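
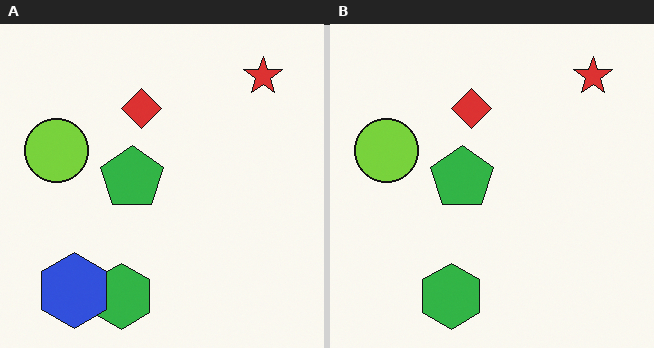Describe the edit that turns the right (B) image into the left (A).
Overlaid with an additional blue hexagon.

A blue hexagon appears in the left (A) image that is absent from the right (B).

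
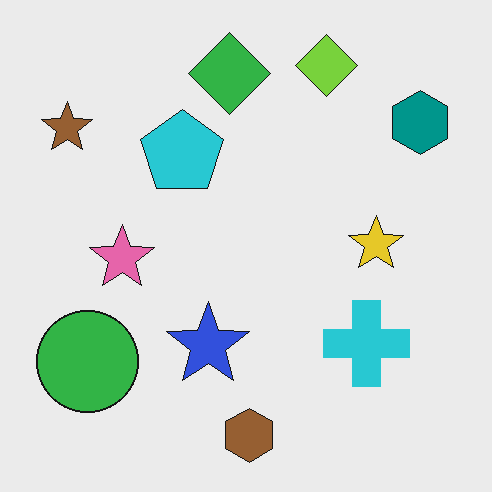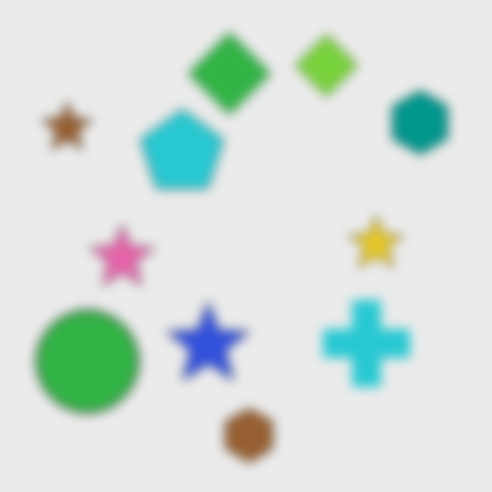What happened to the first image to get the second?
The second image is the first heavily blurred.

Shape edges and outlines are uniformly softened across the whole image.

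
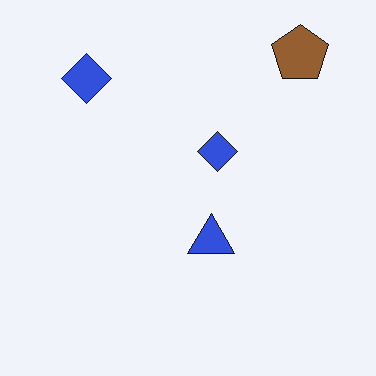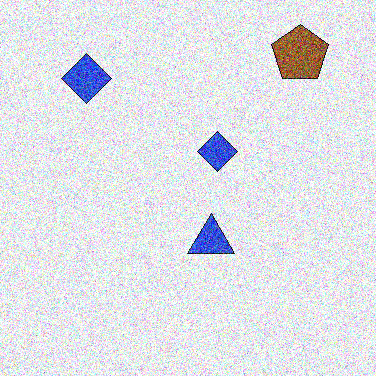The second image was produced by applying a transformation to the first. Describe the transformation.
The transformation is: degraded with strong gaussian noise.

Random speckle covers the whole image, including the flat background.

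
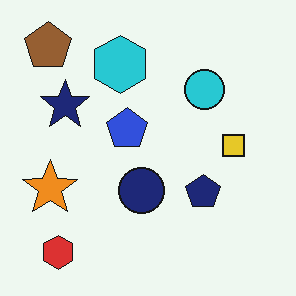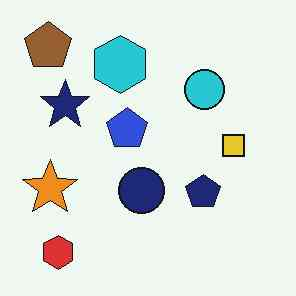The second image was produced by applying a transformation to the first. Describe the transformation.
This is the original image JPEG-compressed with visible artifacts.

Blocky 8×8 compression artifacts appear around shape edges and the flat background shows ringing — characteristic JPEG degradation.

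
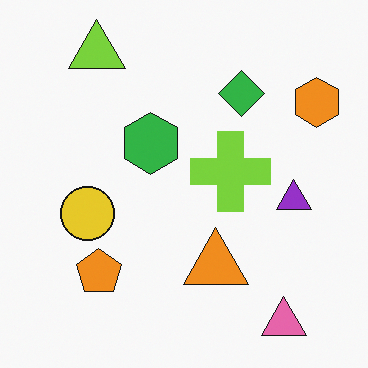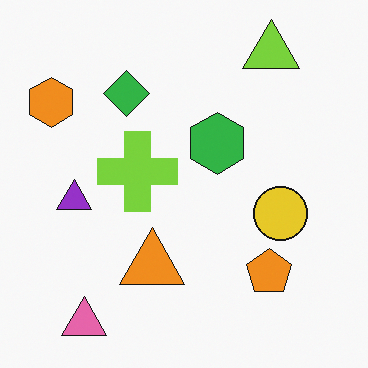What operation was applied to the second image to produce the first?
It was flipped horizontally (left ↔ right).

The orange hexagon is in the top-left of the second image and the top-right of the first — shapes on opposite sides of the vertical midline have swapped in a mirror flip.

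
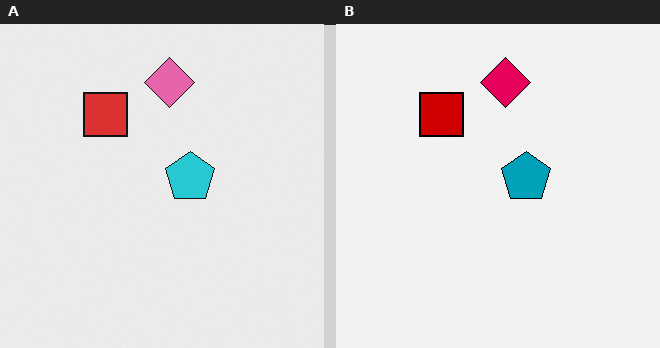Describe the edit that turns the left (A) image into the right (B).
The image was boosted in contrast.

Tones are pushed away from mid-grey across the whole image — a global contrast change.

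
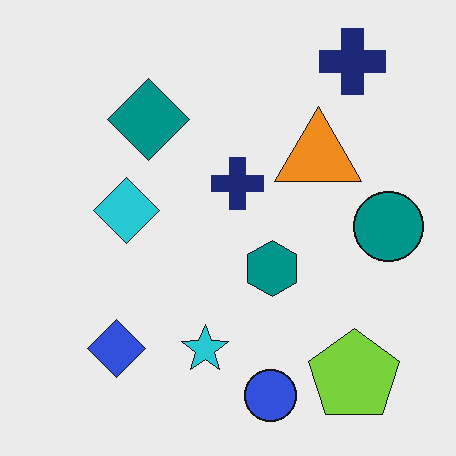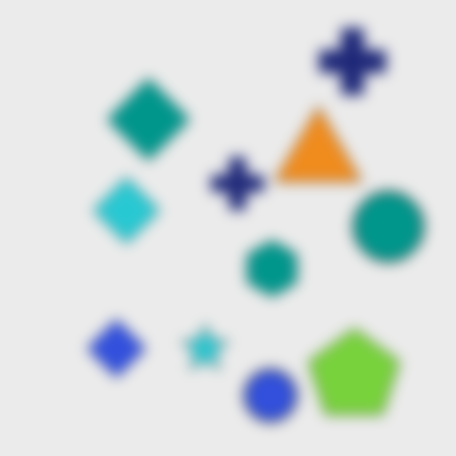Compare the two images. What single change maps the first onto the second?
The transformation is: heavily blurred.

Shape edges and outlines are uniformly softened across the whole image.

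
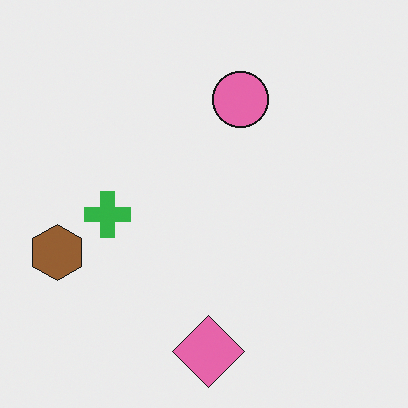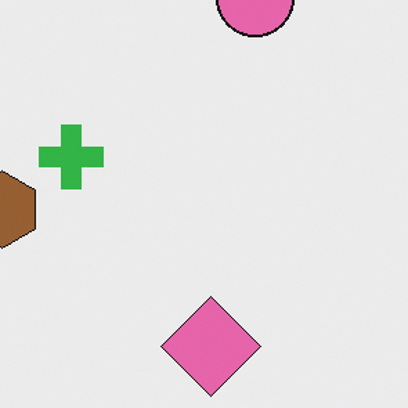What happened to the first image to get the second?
The image was cropped slightly and scaled back up.

The visible shapes are larger and the field of view is narrower; shapes near the original edges may be partly or wholly outside the frame — a crop-and-rescale.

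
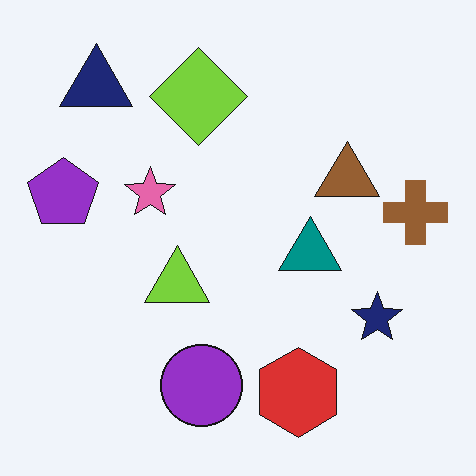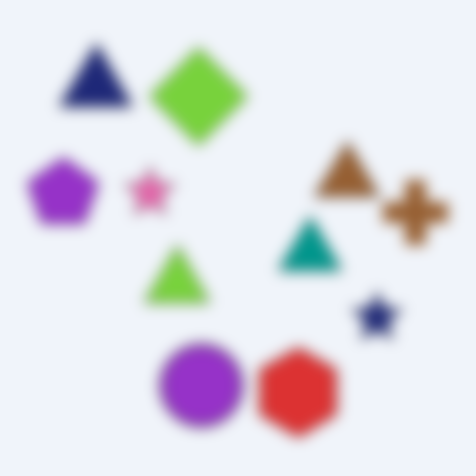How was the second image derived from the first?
The transformation is: strongly gaussian-blurred.

Shape edges and outlines are uniformly softened across the whole image.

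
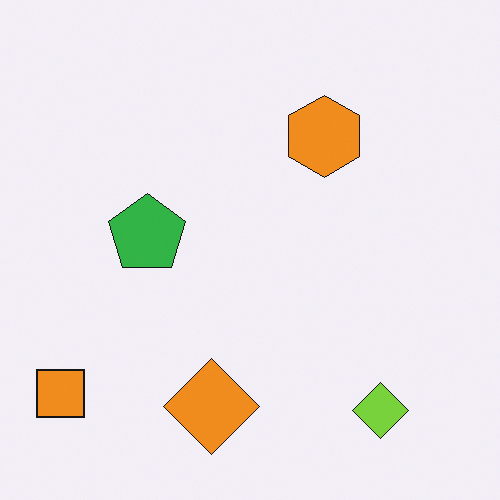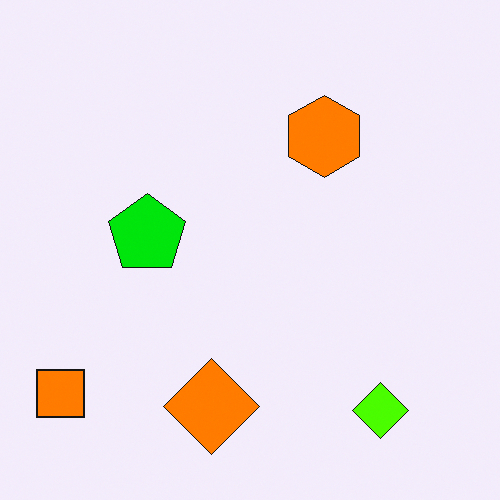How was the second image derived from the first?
The transformation is: made much more vivid (saturation change).

All colors are more vivid — a global saturation change.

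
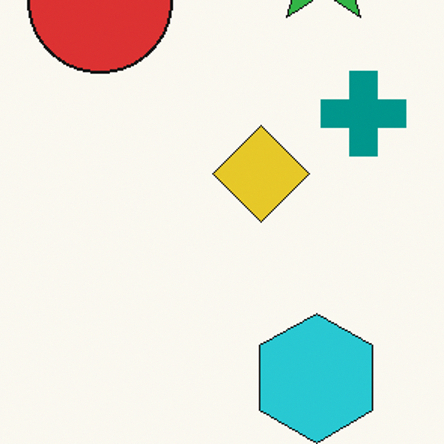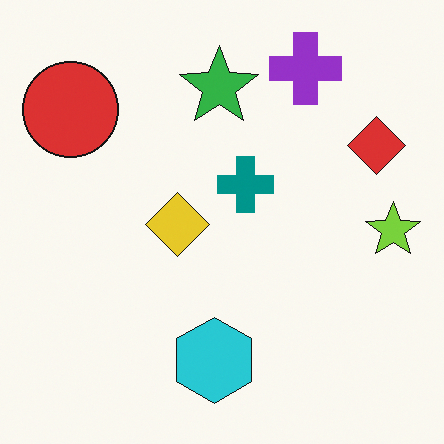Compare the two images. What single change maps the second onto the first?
The first image is the second cropped to a modestly smaller region and rescaled.

The visible shapes are larger and the field of view is narrower; shapes near the original edges may be partly or wholly outside the frame — a crop-and-rescale.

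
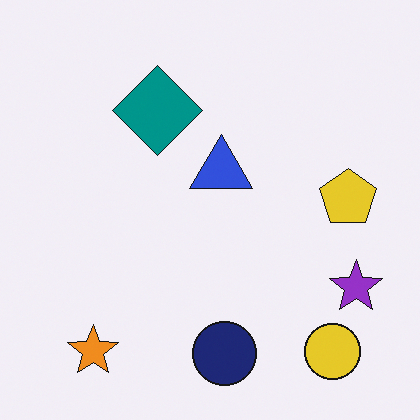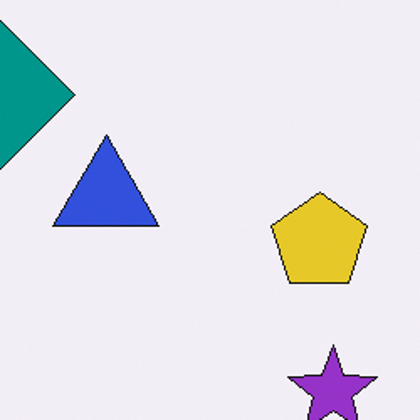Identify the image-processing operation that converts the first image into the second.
It was cropped tightly and scaled back up.

The visible shapes are larger and the field of view is narrower; shapes near the original edges may be partly or wholly outside the frame — a crop-and-rescale.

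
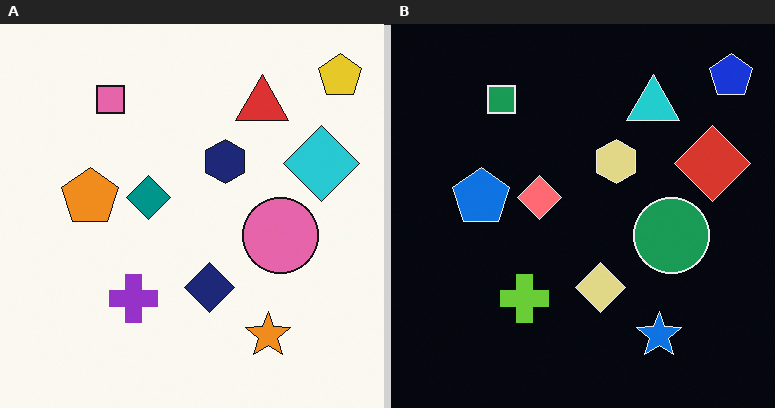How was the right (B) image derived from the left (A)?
It was color-inverted (negative).

The light background has become dark and every shape's color is its complement — a photographic negative.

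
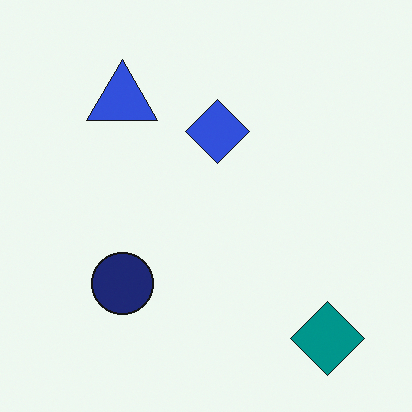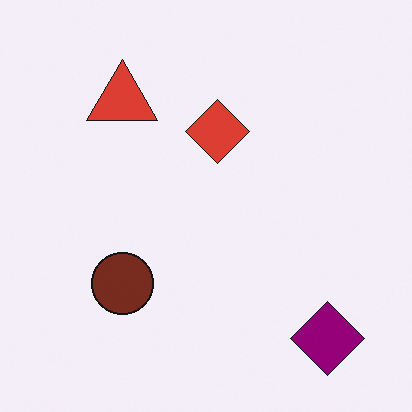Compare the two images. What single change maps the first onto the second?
The second image is the first hue-shifted by a moderate amount.

Every shape's color has rotated by the same amount around the hue wheel — a uniform hue shift.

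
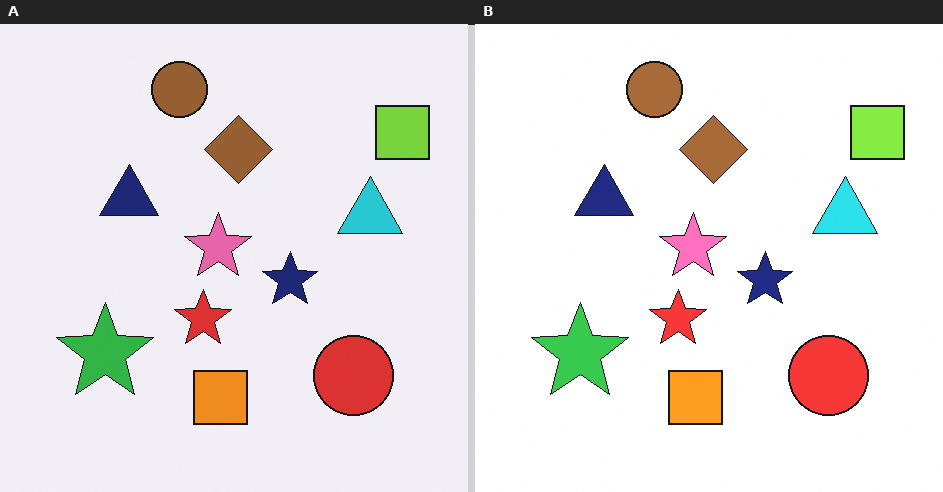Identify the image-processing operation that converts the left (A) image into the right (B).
The image was slightly brightened.

Every pixel — background and shapes alike — is uniformly brightened.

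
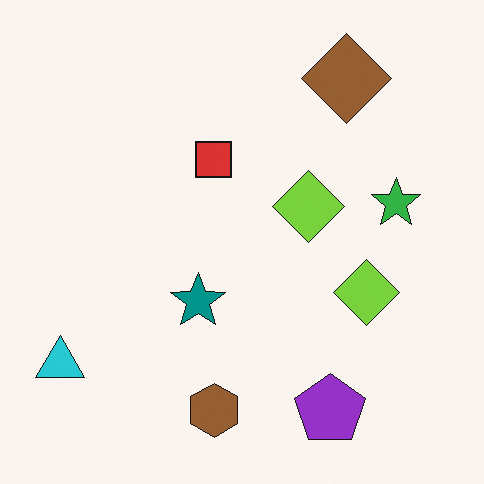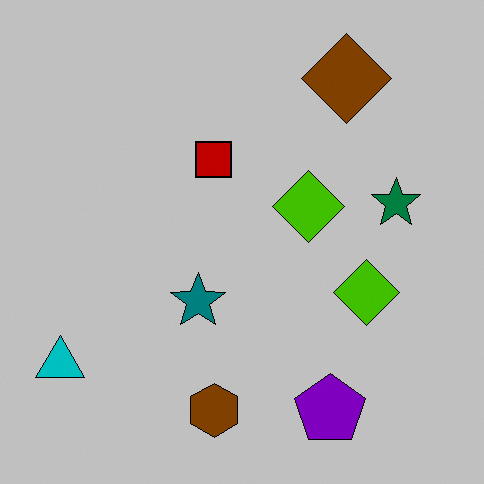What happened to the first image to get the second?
This is the original image heavily posterized to just a handful of flat colors.

Each flat color has snapped to a coarser quantized level — most visibly, the near-white background has dropped to a flat grey.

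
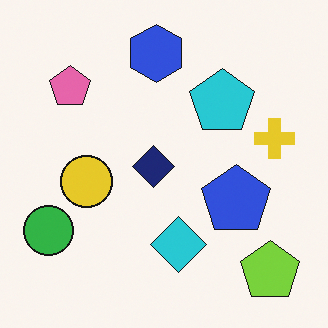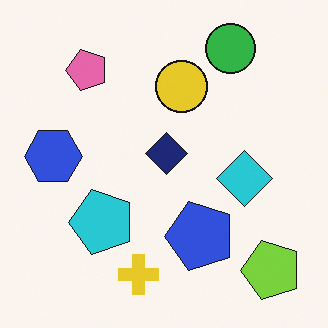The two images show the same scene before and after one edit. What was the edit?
The transformation is: transposed (reflected across the top-left ↔ bottom-right diagonal).

Shapes have swapped their row and column positions — what was in the top-right is now in the bottom-left — a diagonal reflection.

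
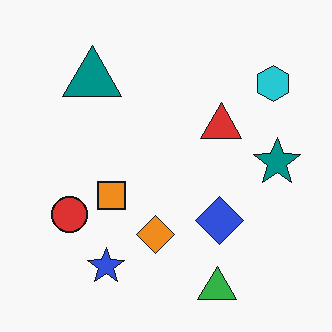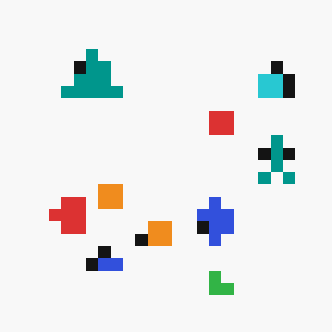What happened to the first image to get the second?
This is the original image heavily pixelated into large blocks.

Shapes are reduced to large square blocks; fine edges and outlines are lost — a downscale-then-upscale (mosaic) effect.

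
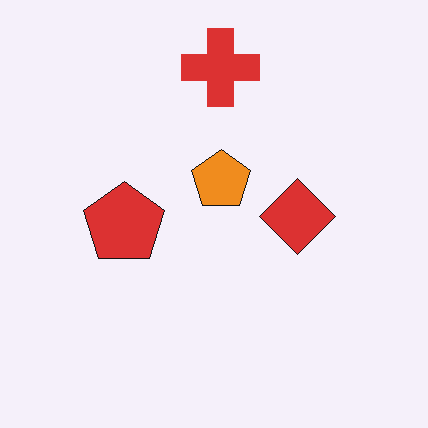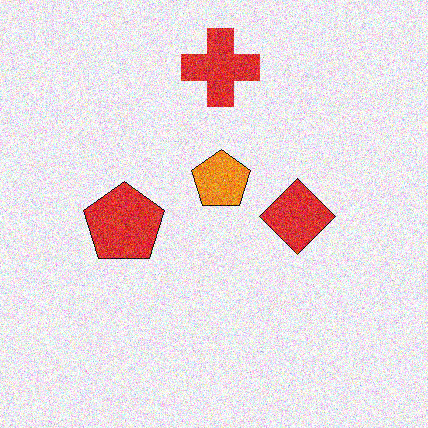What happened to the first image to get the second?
The image was degraded with a thick layer of grain.

Random speckle covers the whole image, including the flat background.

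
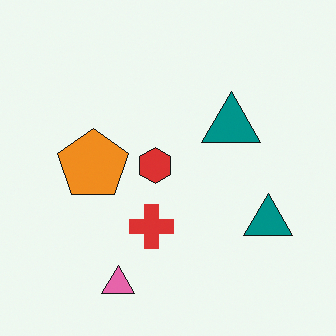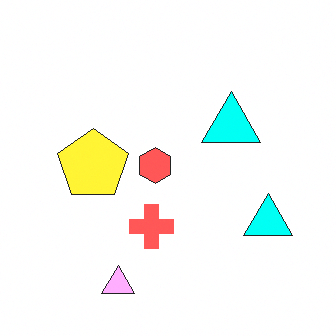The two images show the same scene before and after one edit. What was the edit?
The image was substantially brightened.

Every pixel — background and shapes alike — is uniformly brightened.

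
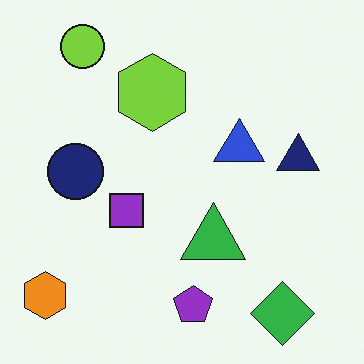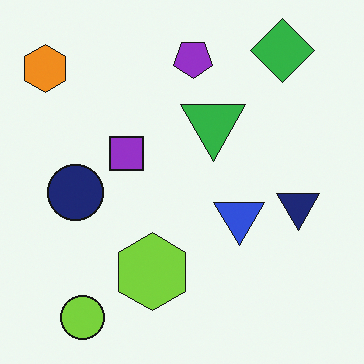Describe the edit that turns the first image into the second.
This is the original image flipped vertically (top ↔ bottom).

The lime circle is in the top-left of the first image and the bottom-left of the second — shapes on opposite sides of the horizontal midline have swapped in a mirror flip.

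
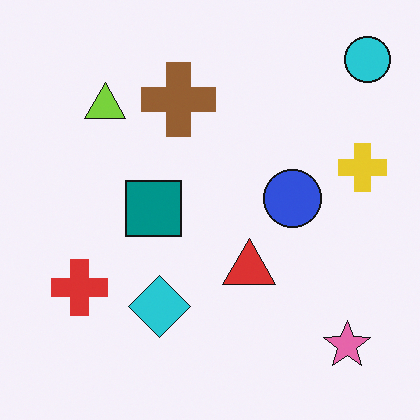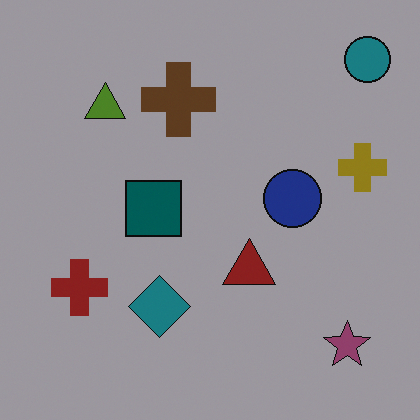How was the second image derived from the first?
The second image is the first noticeably darkened.

Every pixel — background and shapes alike — is uniformly darkened.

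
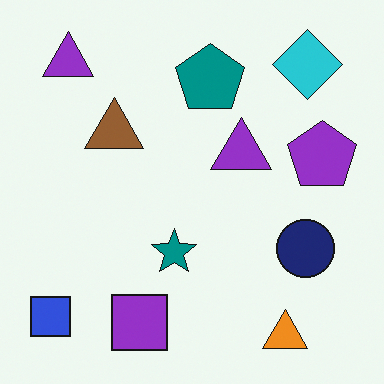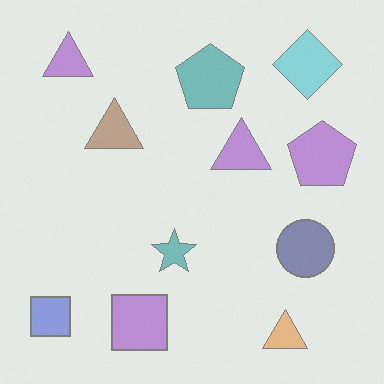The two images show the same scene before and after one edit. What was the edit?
The image was given much lower contrast.

Tones are pushed toward mid-grey across the whole image — a global contrast change.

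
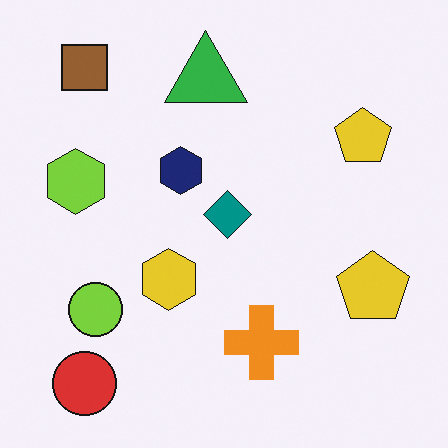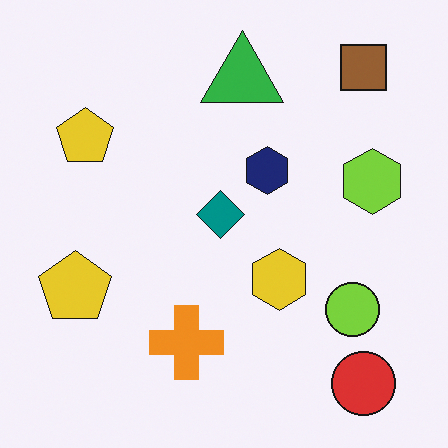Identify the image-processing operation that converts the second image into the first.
The transformation is: flipped horizontally (left ↔ right).

The lime hexagon is in the right of the second image and the left of the first — shapes on opposite sides of the vertical midline have swapped in a mirror flip.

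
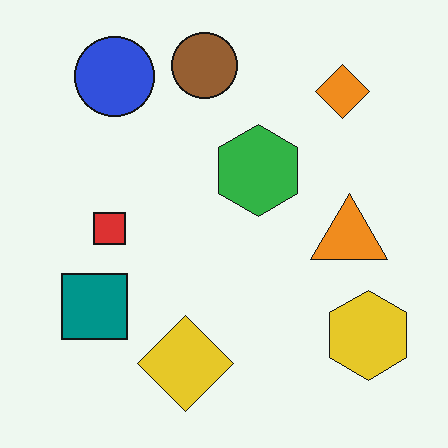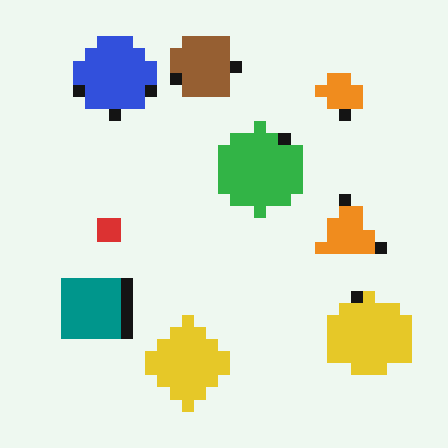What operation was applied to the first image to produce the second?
The transformation is: coarsely pixelated.

Shapes are reduced to large square blocks; fine edges and outlines are lost — a downscale-then-upscale (mosaic) effect.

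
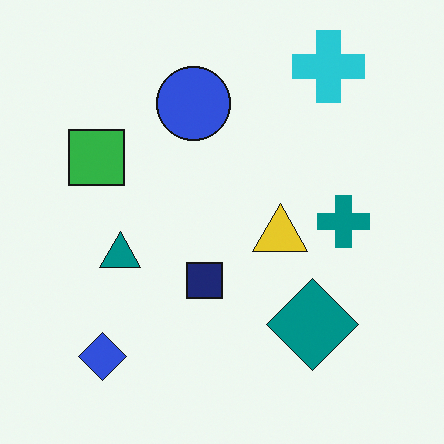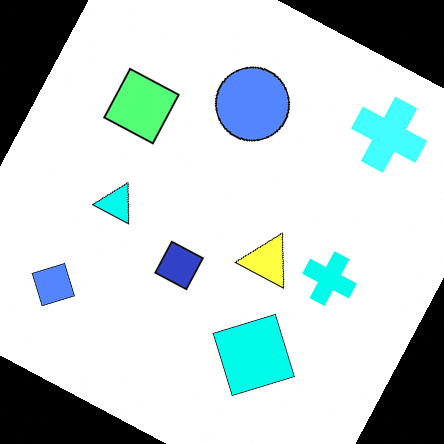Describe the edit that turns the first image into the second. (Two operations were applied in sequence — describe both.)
Substantially brightened, then rotated clockwise by a clearly visible amount.

Every pixel — background and shapes alike — is uniformly brightened. Every shape is tilted by the same angle and the image corners show triangular fill wedges — a whole-image rotation by a non-right angle.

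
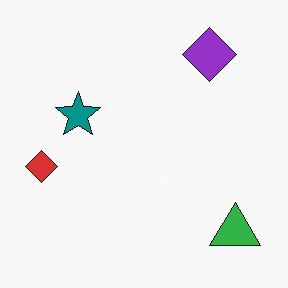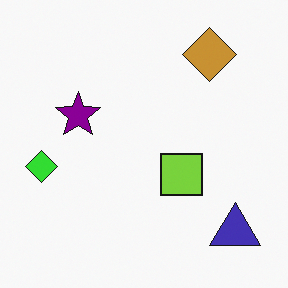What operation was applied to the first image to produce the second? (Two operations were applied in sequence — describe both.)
The second image is the first hue-shifted noticeably, then overlaid with an additional lime square.

Every shape's color has rotated by the same amount around the hue wheel — a uniform hue shift. A lime square appears in the second image that is absent from the first.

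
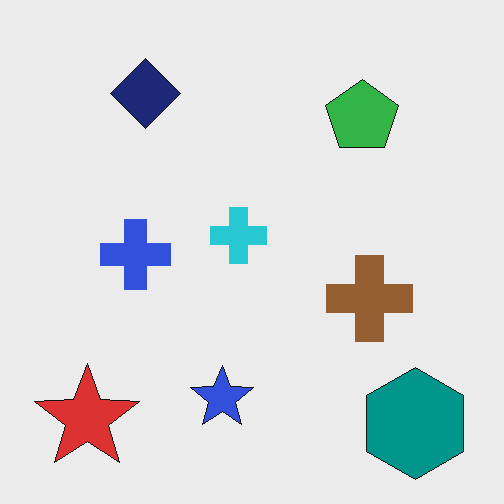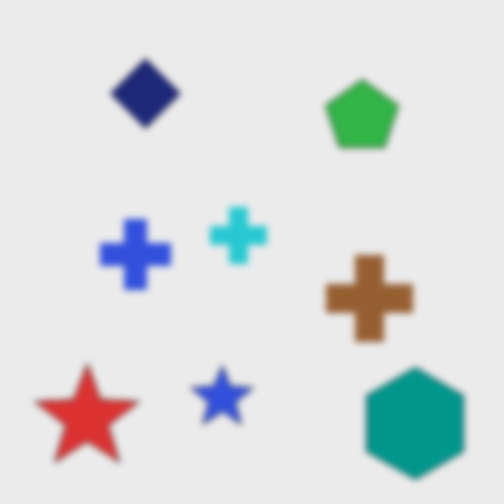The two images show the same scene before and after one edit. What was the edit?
The second image is the first noticeably gaussian-blurred.

Shape edges and outlines are uniformly softened across the whole image.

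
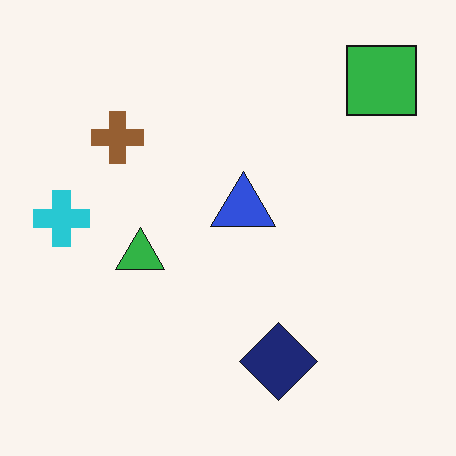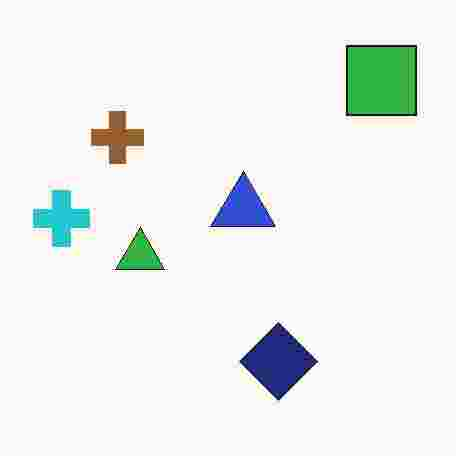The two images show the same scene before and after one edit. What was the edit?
The image was degraded with heavy JPEG compression.

Blocky 8×8 compression artifacts appear around shape edges and the flat background shows ringing — characteristic JPEG degradation.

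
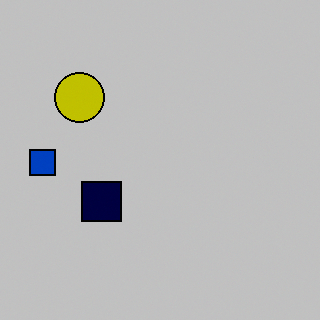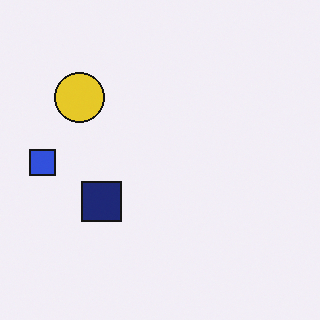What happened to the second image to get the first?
This is the original image heavily posterized to just a handful of flat colors.

Each flat color has snapped to a coarser quantized level — most visibly, the near-white background has dropped to a flat grey.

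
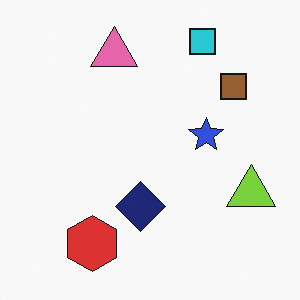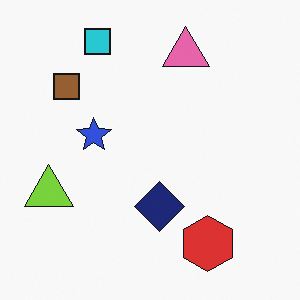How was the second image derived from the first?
It was flipped horizontally (left ↔ right).

The lime triangle is in the right of the first image and the left of the second — shapes on opposite sides of the vertical midline have swapped in a mirror flip.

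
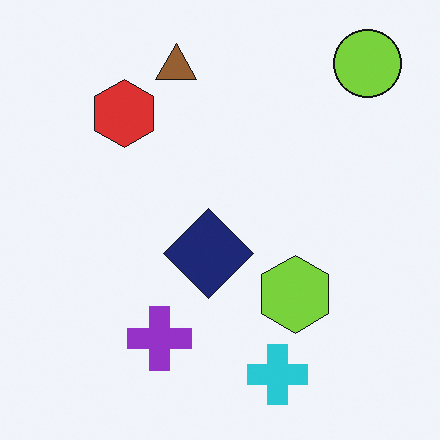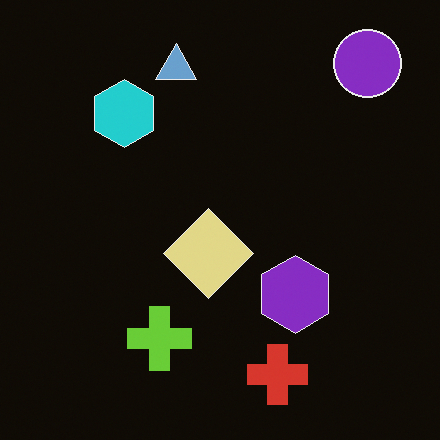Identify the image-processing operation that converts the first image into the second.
It was color-inverted (negative).

The light background has become dark and every shape's color is its complement — a photographic negative.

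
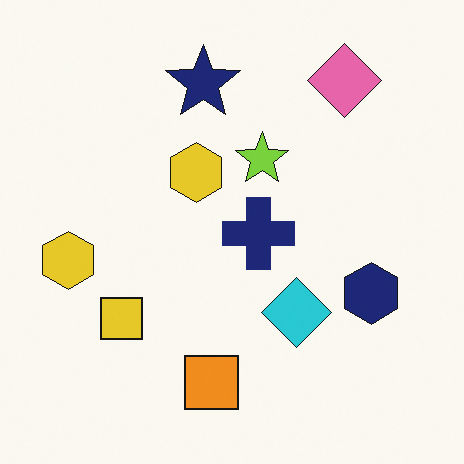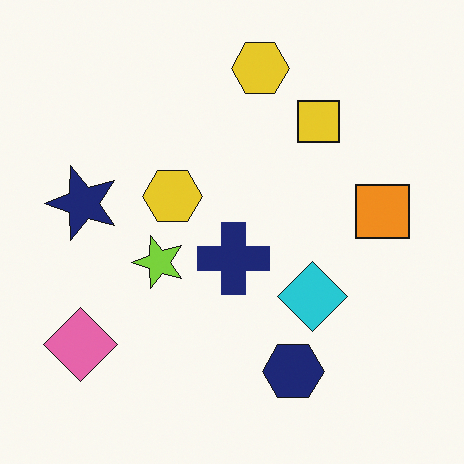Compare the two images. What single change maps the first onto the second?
The image was transposed (reflected across the top-left ↔ bottom-right diagonal).

Shapes have swapped their row and column positions — what was in the top-right is now in the bottom-left — a diagonal reflection.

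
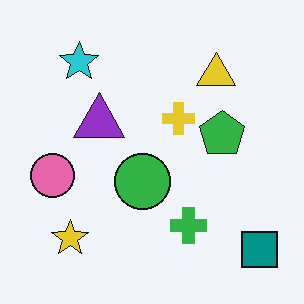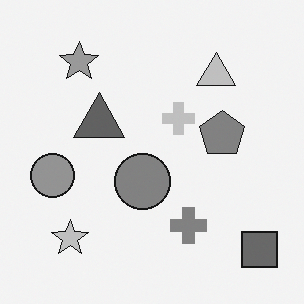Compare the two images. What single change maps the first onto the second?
Converted to grayscale.

All color is removed — every shape is now a shade of grey.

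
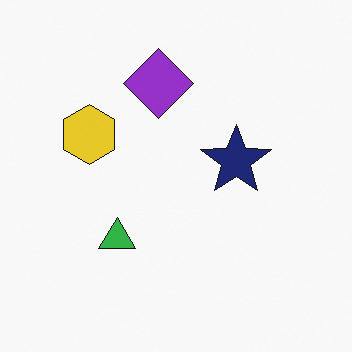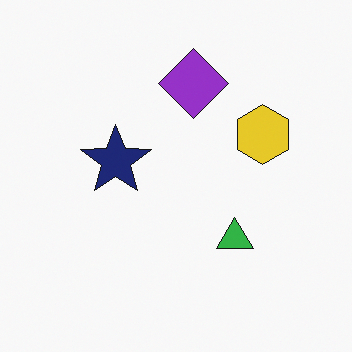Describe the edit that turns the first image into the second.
This is the original image flipped horizontally (left ↔ right).

The yellow hexagon is in the left of the first image and the right of the second — shapes on opposite sides of the vertical midline have swapped in a mirror flip.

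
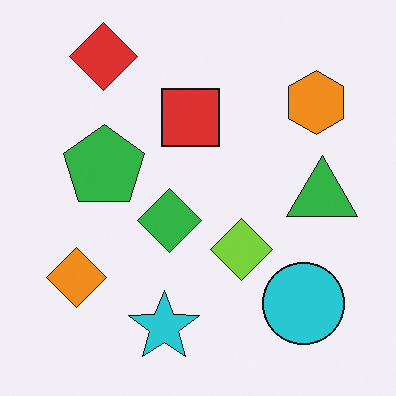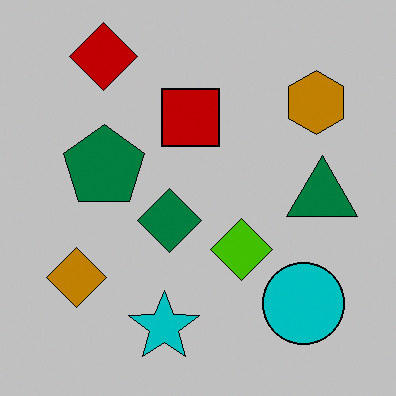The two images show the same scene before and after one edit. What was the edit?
It was aggressively posterized.

Each flat color has snapped to a coarser quantized level — most visibly, the near-white background has dropped to a flat grey.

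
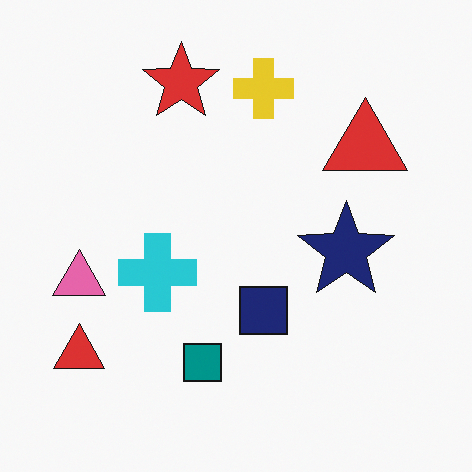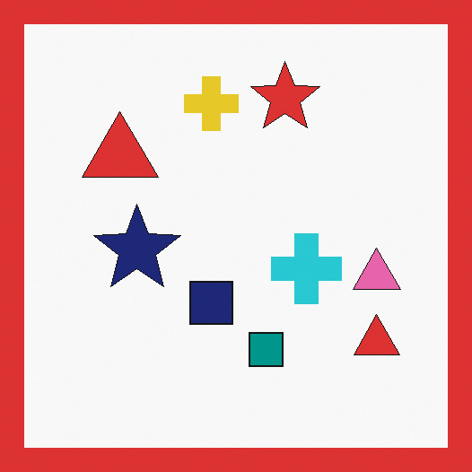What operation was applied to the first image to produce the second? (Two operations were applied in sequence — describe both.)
It was flipped horizontally (left ↔ right), then framed with a red border.

The pink triangle is in the left of the first image and the right of the second — shapes on opposite sides of the vertical midline have swapped in a mirror flip. A solid red frame runs around the edge of the second image, with the content slightly shrunk inside it.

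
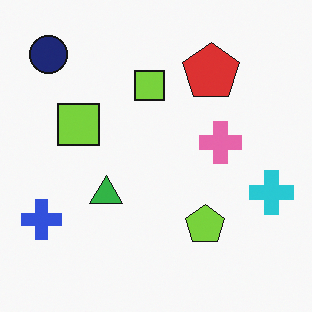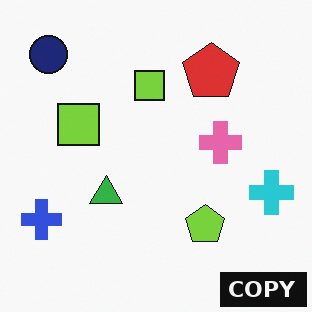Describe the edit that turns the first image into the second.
The image was watermarked with the text "COPY" in the lower-right corner.

A dark label reading "COPY" appears in the lower-right corner.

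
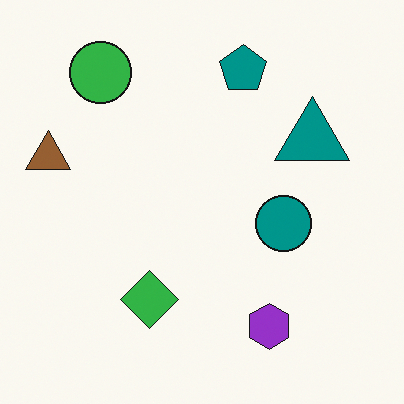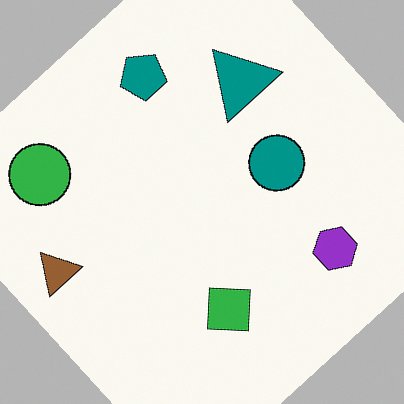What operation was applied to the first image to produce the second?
It was rotated counter-clockwise by a large amount — several tens of degrees.

Every shape is tilted by the same angle and the image corners show triangular fill wedges — a whole-image rotation by a non-right angle.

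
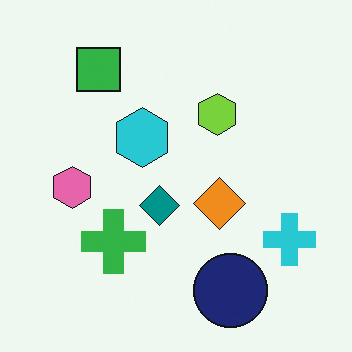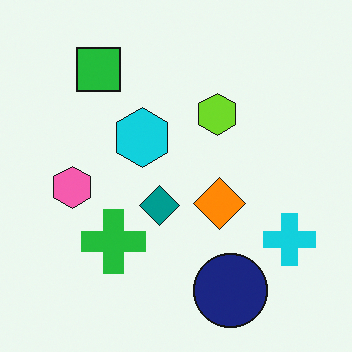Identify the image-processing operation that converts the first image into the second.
This is the original image slightly oversaturated.

All colors are more vivid — a global saturation change.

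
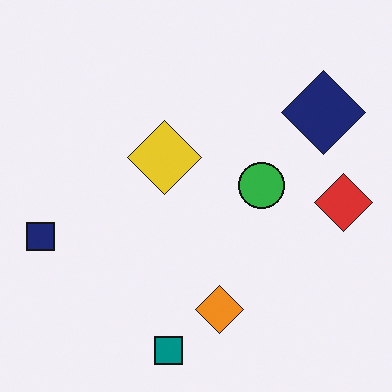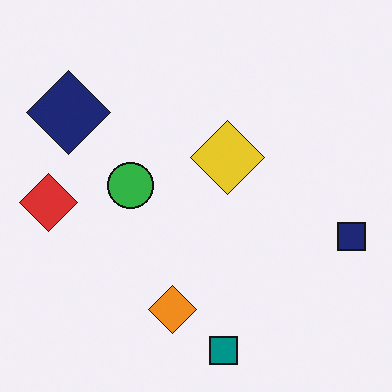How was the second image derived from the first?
Flipped horizontally (left ↔ right).

The navy square is in the left of the first image and the right of the second — shapes on opposite sides of the vertical midline have swapped in a mirror flip.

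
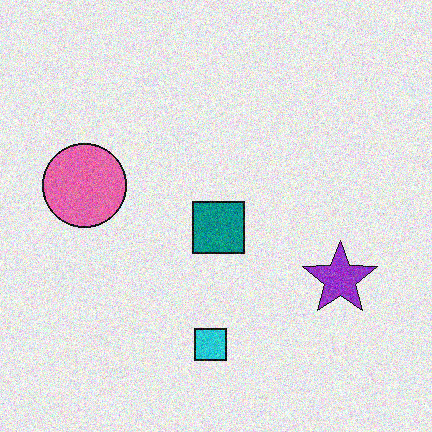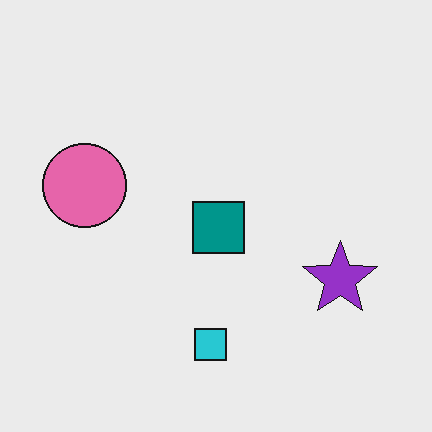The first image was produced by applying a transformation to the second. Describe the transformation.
The transformation is: degraded with visible gaussian noise.

Random speckle covers the whole image, including the flat background.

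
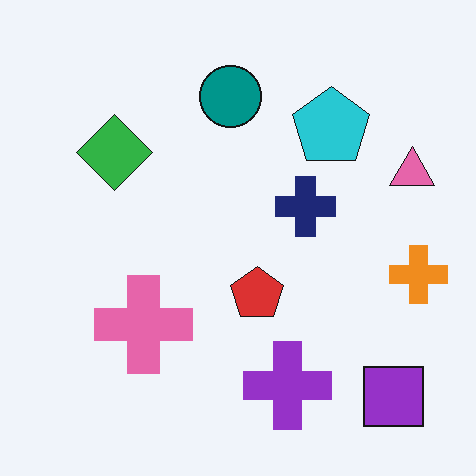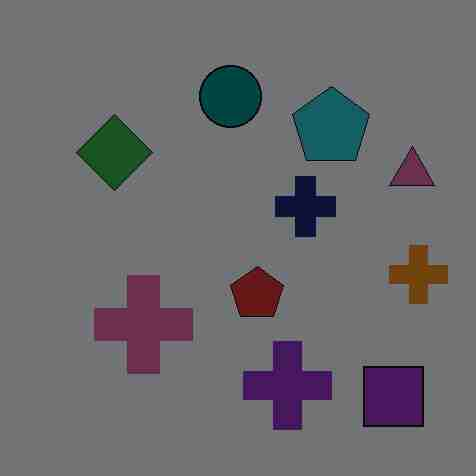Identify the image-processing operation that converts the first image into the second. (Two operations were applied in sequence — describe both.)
The image was substantially darkened, then degraded with heavy JPEG compression.

Every pixel — background and shapes alike — is uniformly darkened. Blocky 8×8 compression artifacts appear around shape edges and the flat background shows ringing — characteristic JPEG degradation.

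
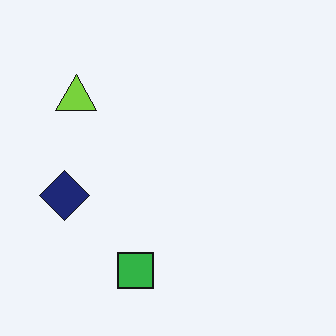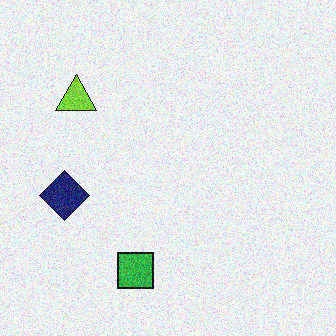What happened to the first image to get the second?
The second image is the first degraded with moderate additive noise.

Random speckle covers the whole image, including the flat background.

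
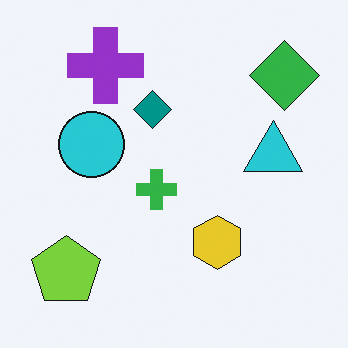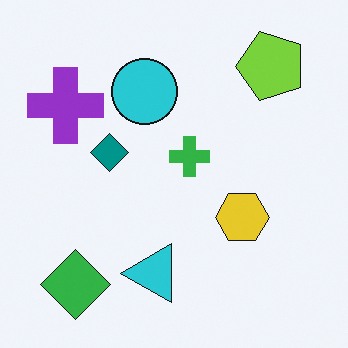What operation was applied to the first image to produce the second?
The image was transposed (reflected across the top-left ↔ bottom-right diagonal).

Shapes have swapped their row and column positions — what was in the top-right is now in the bottom-left — a diagonal reflection.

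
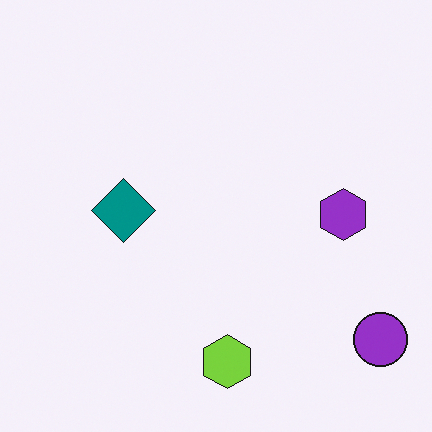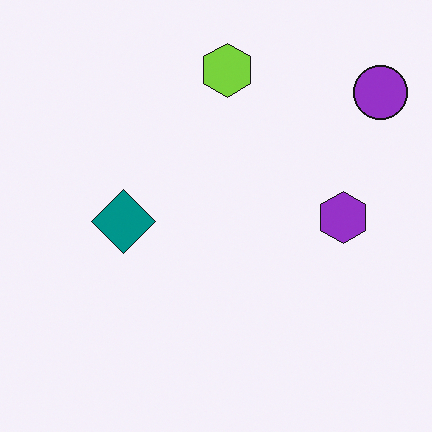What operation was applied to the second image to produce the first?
This is the original image flipped vertically (top ↔ bottom).

The lime hexagon is in the top of the second image and the bottom of the first — shapes on opposite sides of the horizontal midline have swapped in a mirror flip.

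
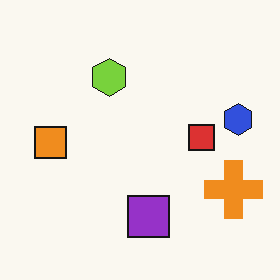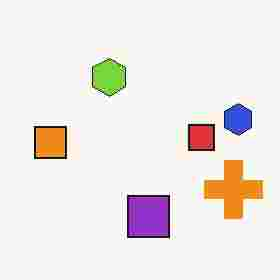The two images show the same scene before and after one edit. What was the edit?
The second image is the first heavily JPEG-compressed with obvious blocking artifacts.

Blocky 8×8 compression artifacts appear around shape edges and the flat background shows ringing — characteristic JPEG degradation.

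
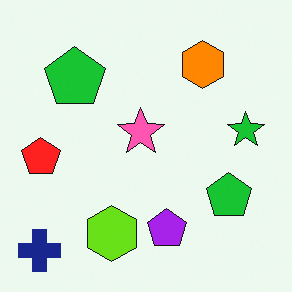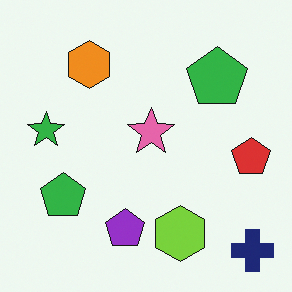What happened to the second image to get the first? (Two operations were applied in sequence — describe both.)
The image was flipped horizontally (left ↔ right), then slightly oversaturated.

The navy cross is in the bottom-right of the second image and the bottom-left of the first — shapes on opposite sides of the vertical midline have swapped in a mirror flip. All colors are more vivid — a global saturation change.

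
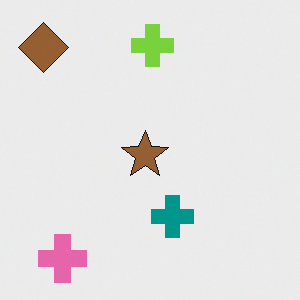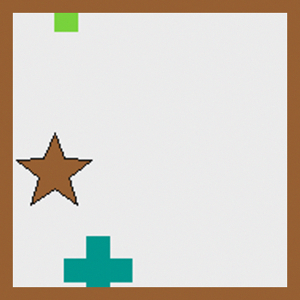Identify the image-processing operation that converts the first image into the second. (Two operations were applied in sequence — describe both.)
Cropped to a noticeably smaller region and rescaled, then framed with a brown border.

The visible shapes are larger and the field of view is narrower; shapes near the original edges may be partly or wholly outside the frame — a crop-and-rescale. A solid brown frame runs around the edge of the second image, with the content slightly shrunk inside it.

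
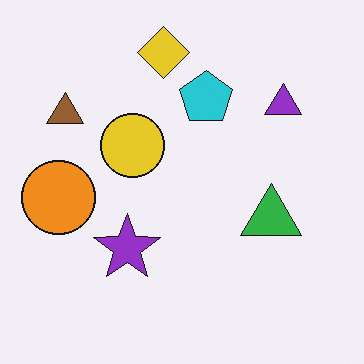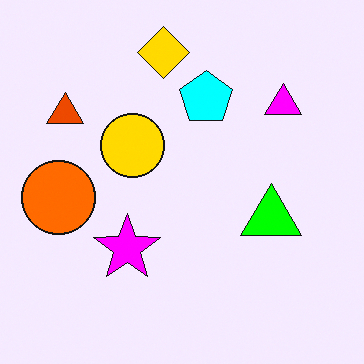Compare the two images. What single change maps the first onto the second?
This is the original image heavily oversaturated.

All colors are more vivid — a global saturation change.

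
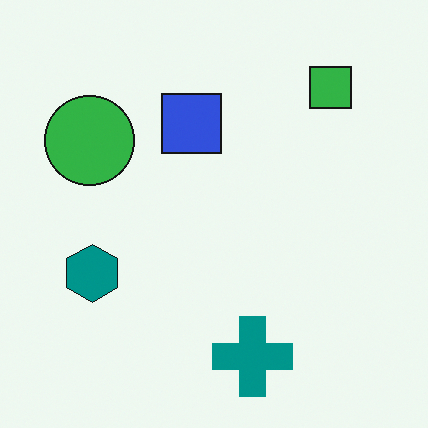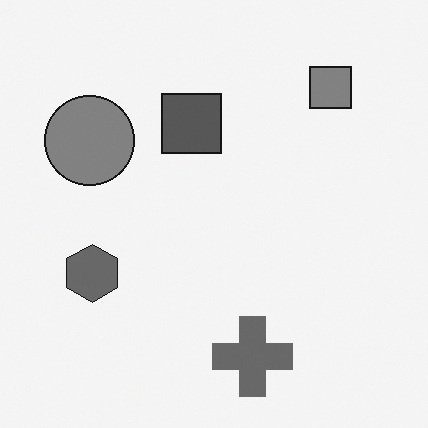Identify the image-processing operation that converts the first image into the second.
Converted to grayscale.

All color is removed — every shape is now a shade of grey.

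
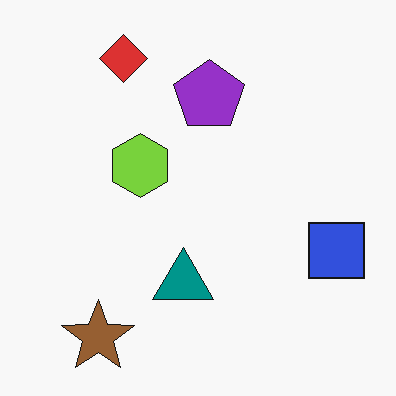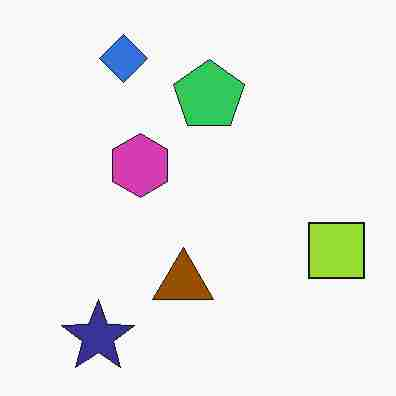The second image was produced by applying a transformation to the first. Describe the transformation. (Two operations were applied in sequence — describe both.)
This is the original image hue-shifted by a large amount, then heavily JPEG-compressed with obvious blocking artifacts.

Every shape's color has rotated by the same amount around the hue wheel — a uniform hue shift. Blocky 8×8 compression artifacts appear around shape edges and the flat background shows ringing — characteristic JPEG degradation.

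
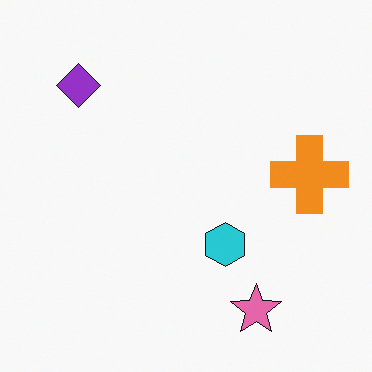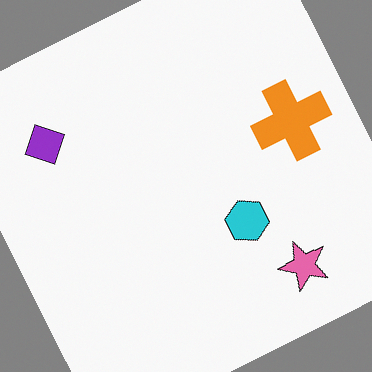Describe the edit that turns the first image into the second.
Rotated counter-clockwise by a clearly visible amount.

Every shape is tilted by the same angle and the image corners show triangular fill wedges — a whole-image rotation by a non-right angle.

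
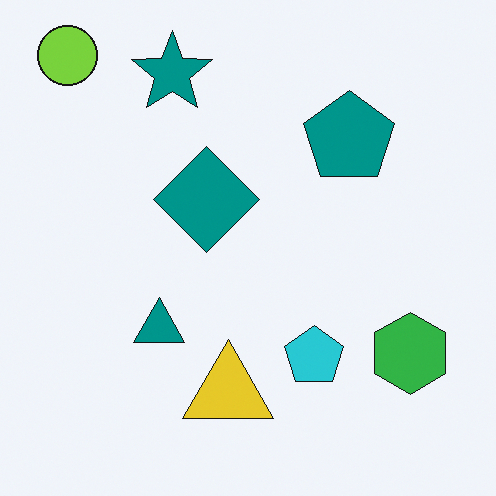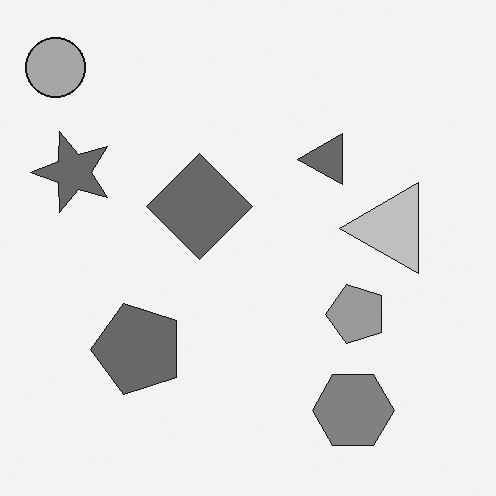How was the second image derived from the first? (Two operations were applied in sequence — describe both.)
The transformation is: converted to grayscale, then transposed (reflected across the top-left ↔ bottom-right diagonal).

All color is removed — every shape is now a shade of grey. Shapes have swapped their row and column positions — what was in the top-right is now in the bottom-left — a diagonal reflection.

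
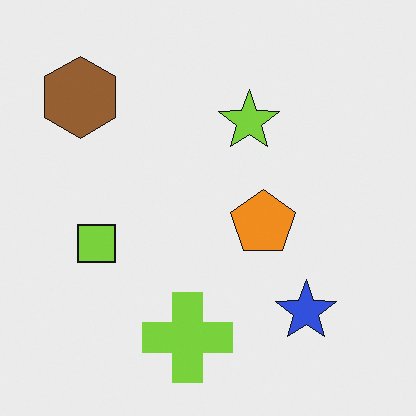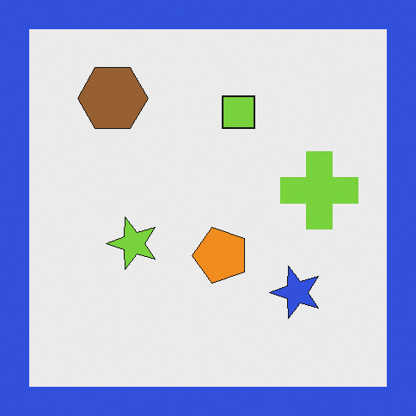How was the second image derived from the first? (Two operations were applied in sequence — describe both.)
Transposed (reflected across the top-left ↔ bottom-right diagonal), then framed with a blue border.

Shapes have swapped their row and column positions — what was in the top-right is now in the bottom-left — a diagonal reflection. A solid blue frame runs around the edge of the second image, with the content slightly shrunk inside it.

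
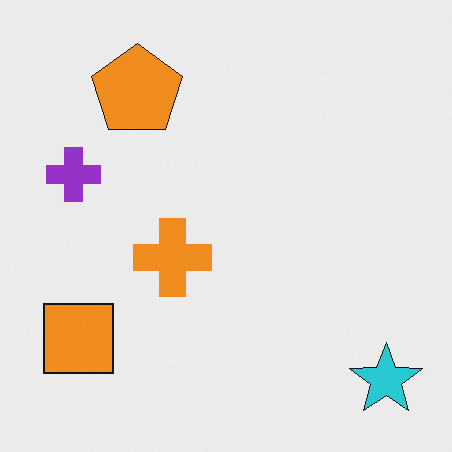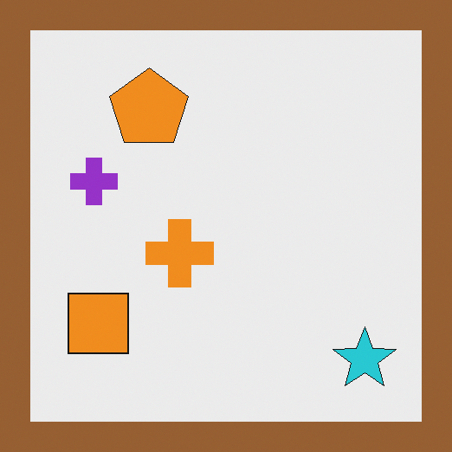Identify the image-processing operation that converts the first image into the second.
Framed with a brown border.

A solid brown frame runs around the edge of the second image, with the content slightly shrunk inside it.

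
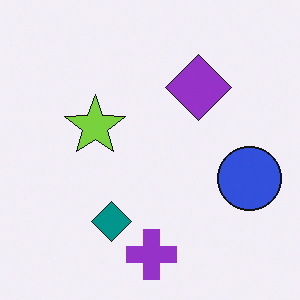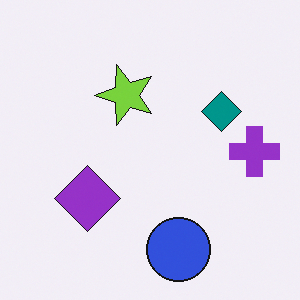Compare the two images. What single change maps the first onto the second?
This is the original image transposed (reflected across the top-left ↔ bottom-right diagonal).

Shapes have swapped their row and column positions — what was in the top-right is now in the bottom-left — a diagonal reflection.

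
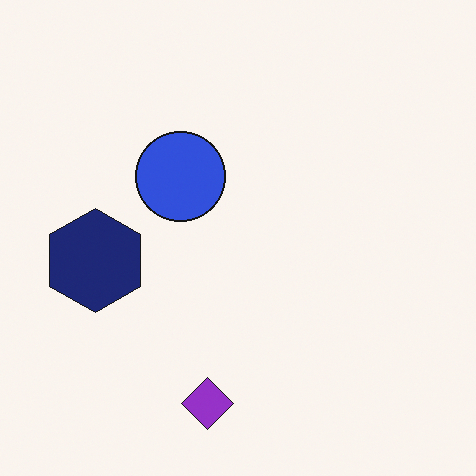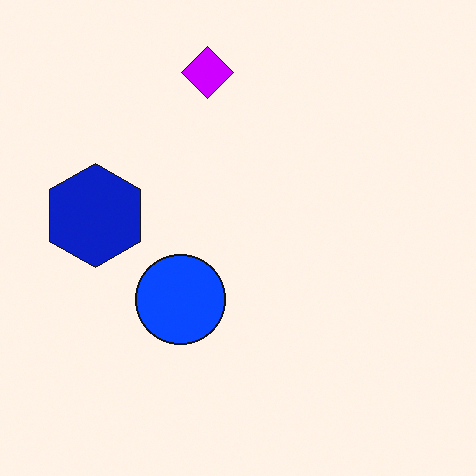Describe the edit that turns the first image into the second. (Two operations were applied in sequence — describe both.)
It was made much more vivid (saturation change), then flipped vertically (top ↔ bottom).

All colors are more vivid — a global saturation change. The purple diamond is in the bottom of the first image and the top of the second — shapes on opposite sides of the horizontal midline have swapped in a mirror flip.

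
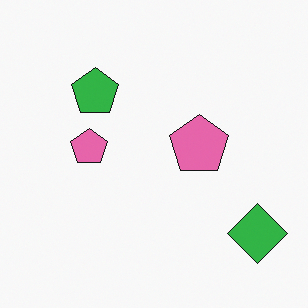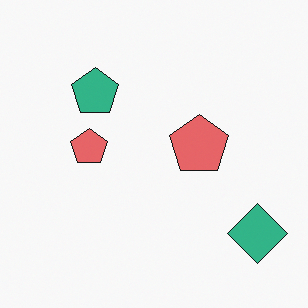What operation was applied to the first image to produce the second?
The second image is the first hue-shifted by a small amount.

Every shape's color has rotated by the same amount around the hue wheel — a uniform hue shift.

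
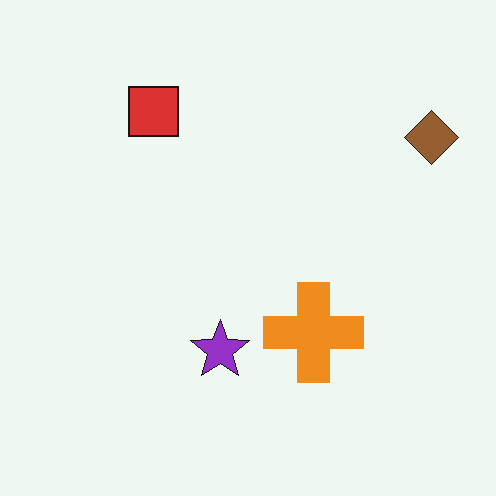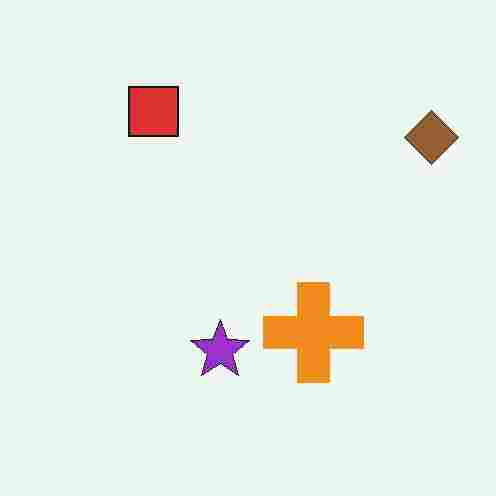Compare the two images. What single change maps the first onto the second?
Heavily JPEG-compressed with obvious blocking artifacts.

Blocky 8×8 compression artifacts appear around shape edges and the flat background shows ringing — characteristic JPEG degradation.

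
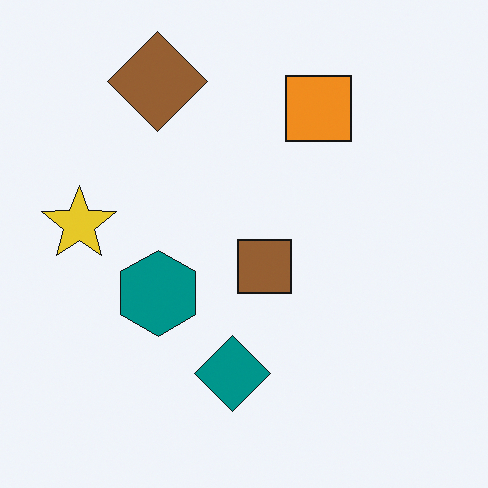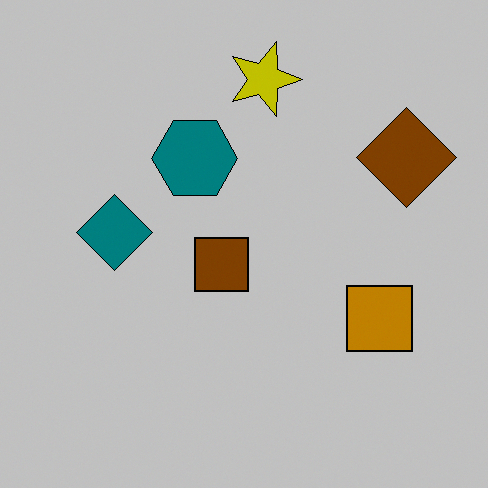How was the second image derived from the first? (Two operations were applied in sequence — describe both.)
Rotated 90° clockwise, then heavily posterized to just a handful of flat colors.

The brown diamond sits in the top-left of the first image and the top-right of the second — consistent with a whole-image 90° clockwise rotation. Each flat color has snapped to a coarser quantized level — most visibly, the near-white background has dropped to a flat grey.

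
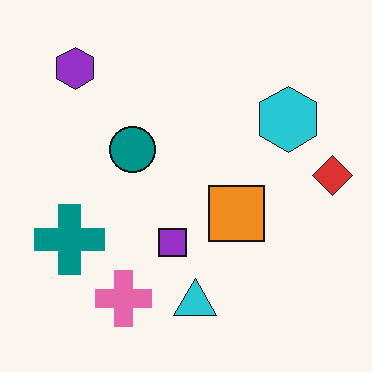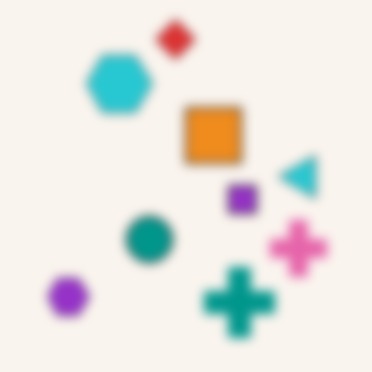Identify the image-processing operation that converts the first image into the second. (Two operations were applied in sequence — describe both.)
The second image is the first rotated 90° counter-clockwise, then heavily blurred.

The purple hexagon sits in the top-left of the first image and the bottom-left of the second — consistent with a whole-image 90° counter-clockwise rotation. Shape edges and outlines are uniformly softened across the whole image.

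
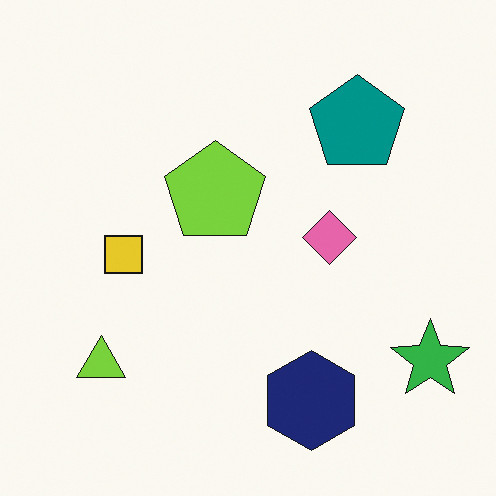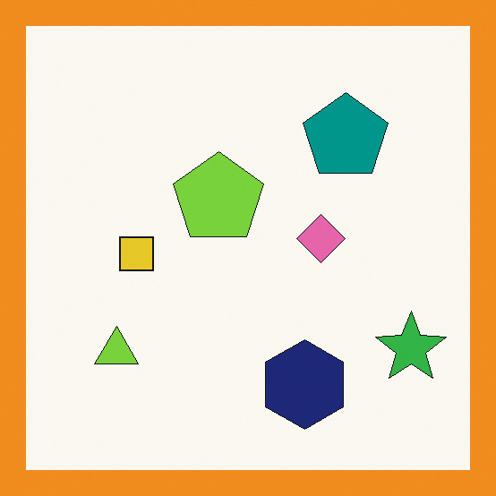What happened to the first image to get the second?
Framed with a orange border.

A solid orange frame runs around the edge of the second image, with the content slightly shrunk inside it.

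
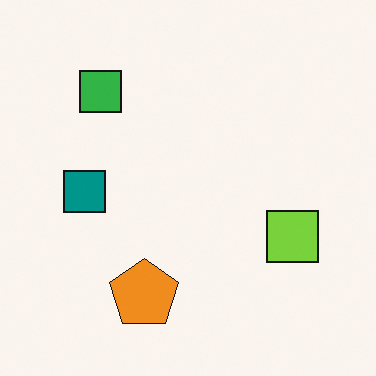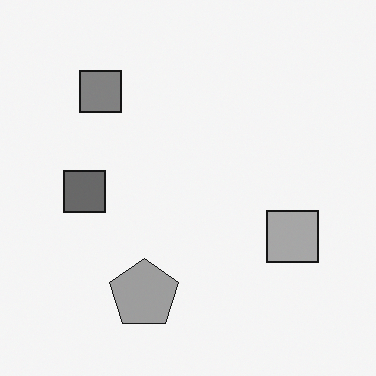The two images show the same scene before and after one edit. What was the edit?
It was converted to grayscale.

All color is removed — every shape is now a shade of grey.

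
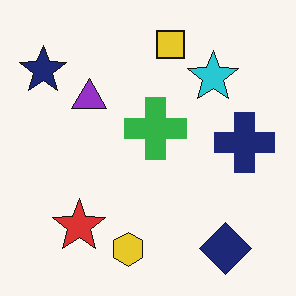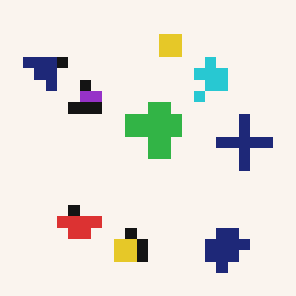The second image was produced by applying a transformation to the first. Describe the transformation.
The transformation is: coarsely pixelated.

Shapes are reduced to large square blocks; fine edges and outlines are lost — a downscale-then-upscale (mosaic) effect.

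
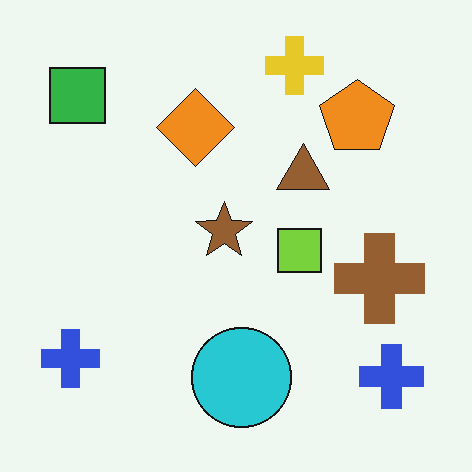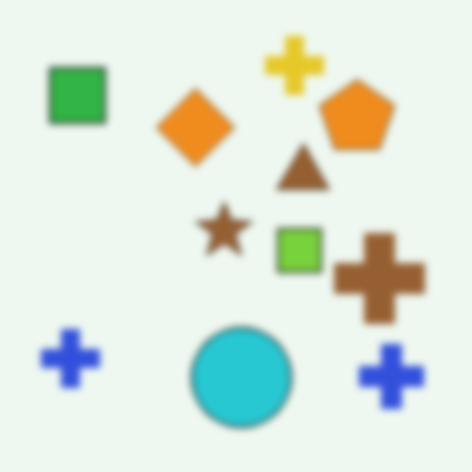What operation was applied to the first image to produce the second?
This is the original image moderately blurred.

Shape edges and outlines are uniformly softened across the whole image.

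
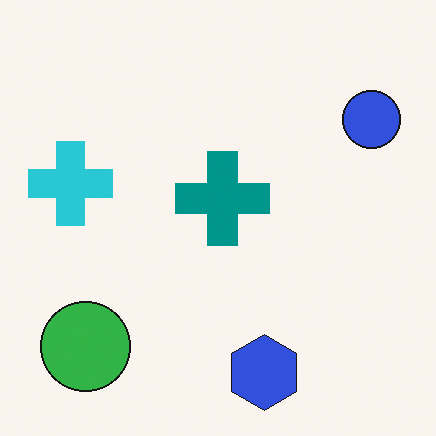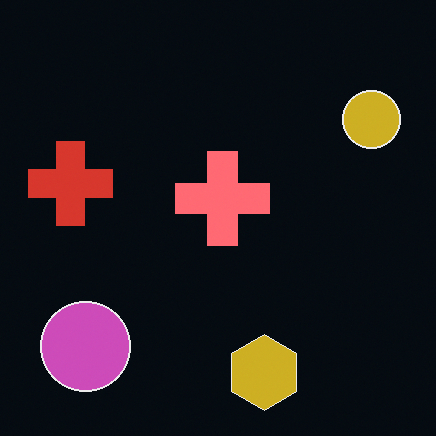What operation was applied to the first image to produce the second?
The image was color-inverted (negative).

The light background has become dark and every shape's color is its complement — a photographic negative.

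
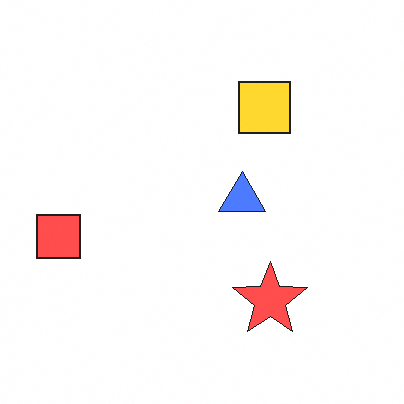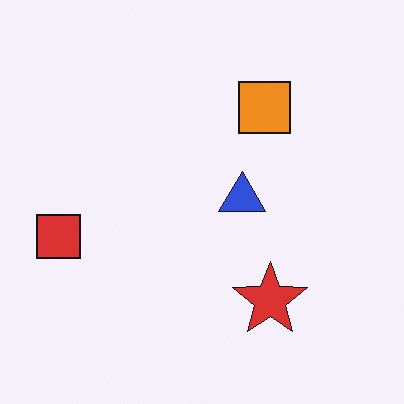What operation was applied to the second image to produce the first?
This is the original image substantially brightened.

Every pixel — background and shapes alike — is uniformly brightened.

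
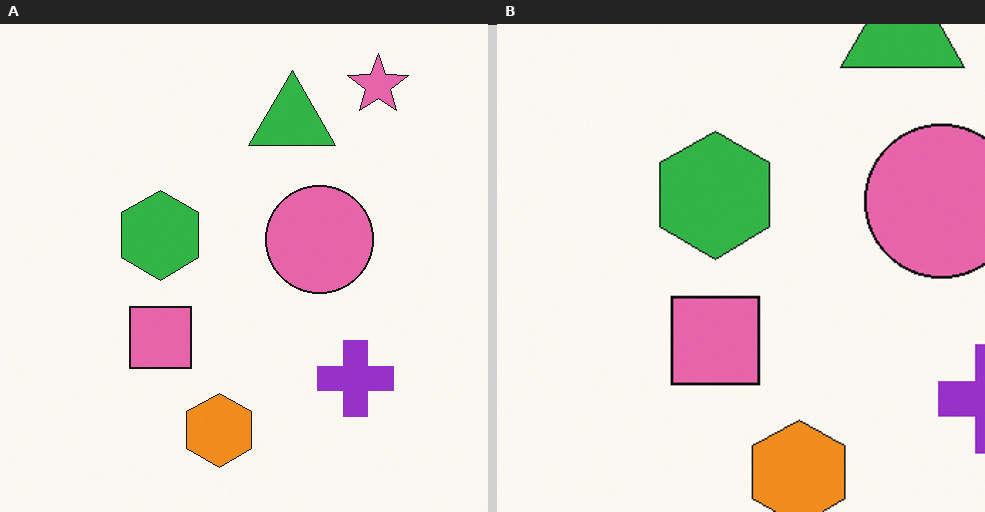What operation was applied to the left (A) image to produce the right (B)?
This is the original image cropped to a modestly smaller region and rescaled.

The visible shapes are larger and the field of view is narrower; shapes near the original edges may be partly or wholly outside the frame — a crop-and-rescale.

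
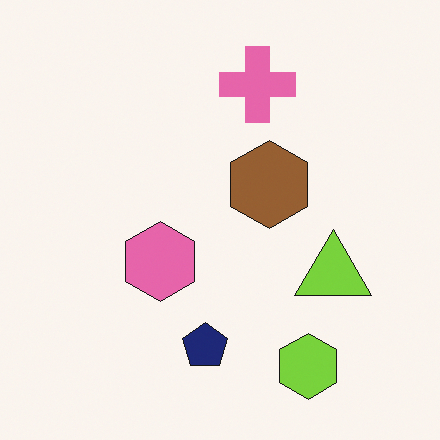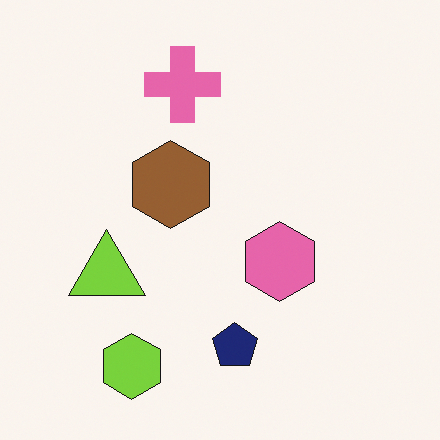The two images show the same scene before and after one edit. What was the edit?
The image was flipped horizontally (left ↔ right).

The lime triangle is in the right of the first image and the left of the second — shapes on opposite sides of the vertical midline have swapped in a mirror flip.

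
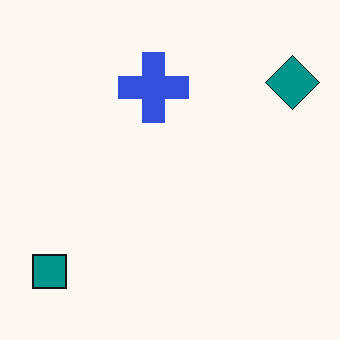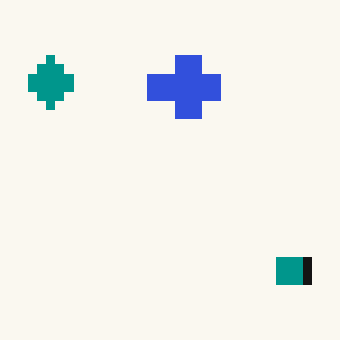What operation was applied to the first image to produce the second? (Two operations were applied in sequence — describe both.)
It was coarsely pixelated, then flipped horizontally (left ↔ right).

Shapes are reduced to large square blocks; fine edges and outlines are lost — a downscale-then-upscale (mosaic) effect. The teal diamond is in the top-right of the first image and the top-left of the second — shapes on opposite sides of the vertical midline have swapped in a mirror flip.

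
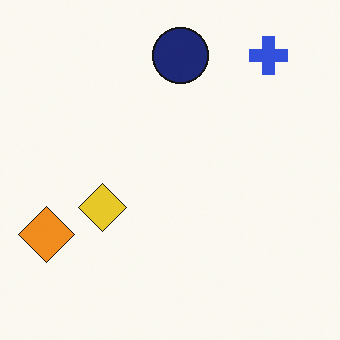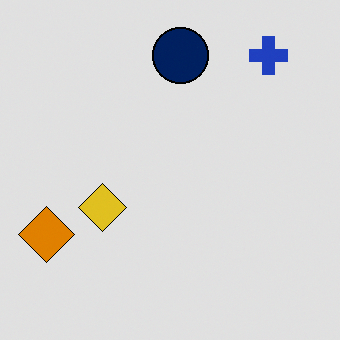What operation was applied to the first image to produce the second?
The second image is the first moderately posterized.

Each flat color has snapped to a coarser quantized level — most visibly, the near-white background has dropped to a flat grey.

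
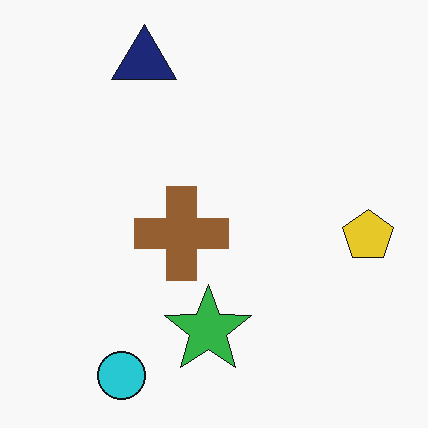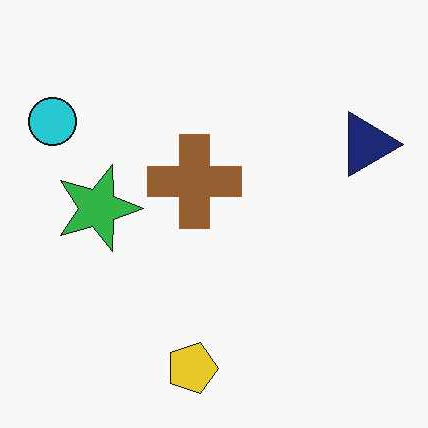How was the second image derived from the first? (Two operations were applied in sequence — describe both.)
The transformation is: given moderate JPEG compression, then rotated 90° clockwise.

Blocky 8×8 compression artifacts appear around shape edges and the flat background shows ringing — characteristic JPEG degradation. The cyan circle sits in the bottom-left of the first image and the top-left of the second — consistent with a whole-image 90° clockwise rotation.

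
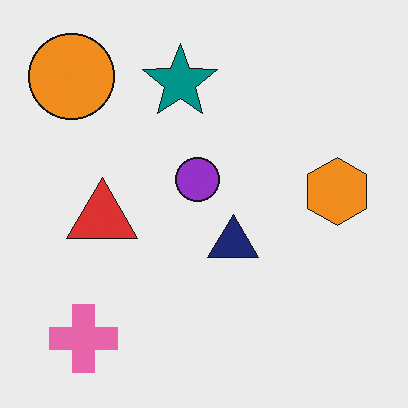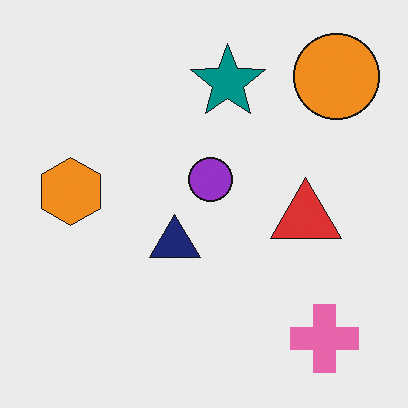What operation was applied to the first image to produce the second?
The second image is the first flipped horizontally (left ↔ right).

The orange hexagon is in the right of the first image and the left of the second — shapes on opposite sides of the vertical midline have swapped in a mirror flip.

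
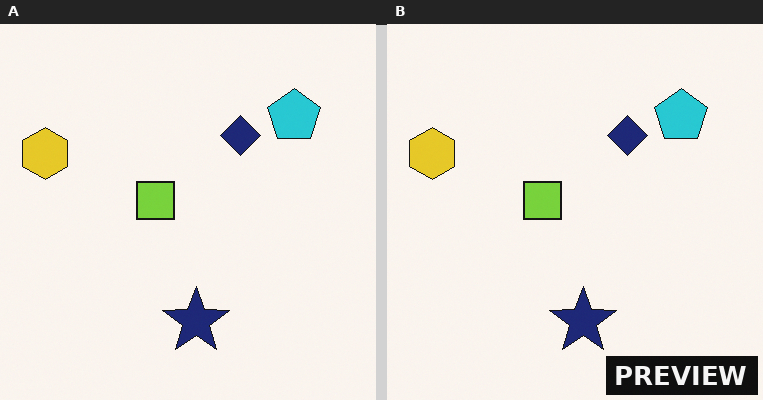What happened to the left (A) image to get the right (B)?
The image was watermarked with the text "PREVIEW" in the lower-right corner.

A dark label reading "PREVIEW" appears in the lower-right corner.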